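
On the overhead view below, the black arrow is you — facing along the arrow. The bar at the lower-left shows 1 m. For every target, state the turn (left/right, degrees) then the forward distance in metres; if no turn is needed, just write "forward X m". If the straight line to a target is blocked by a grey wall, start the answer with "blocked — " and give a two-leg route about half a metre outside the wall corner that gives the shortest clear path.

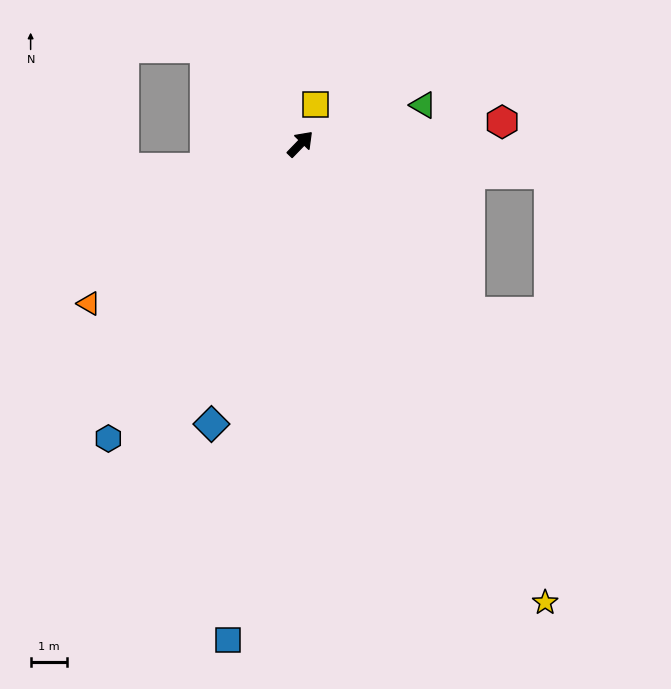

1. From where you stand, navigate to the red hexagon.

turn right 40°, forward 5.6 m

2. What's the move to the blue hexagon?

turn right 169°, forward 9.8 m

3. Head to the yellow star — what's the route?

turn right 108°, forward 14.4 m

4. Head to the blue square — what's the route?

turn right 144°, forward 13.9 m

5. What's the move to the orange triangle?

turn left 171°, forward 7.4 m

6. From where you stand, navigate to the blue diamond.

turn right 154°, forward 8.2 m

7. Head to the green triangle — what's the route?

turn right 28°, forward 3.6 m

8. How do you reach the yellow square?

turn left 23°, forward 1.2 m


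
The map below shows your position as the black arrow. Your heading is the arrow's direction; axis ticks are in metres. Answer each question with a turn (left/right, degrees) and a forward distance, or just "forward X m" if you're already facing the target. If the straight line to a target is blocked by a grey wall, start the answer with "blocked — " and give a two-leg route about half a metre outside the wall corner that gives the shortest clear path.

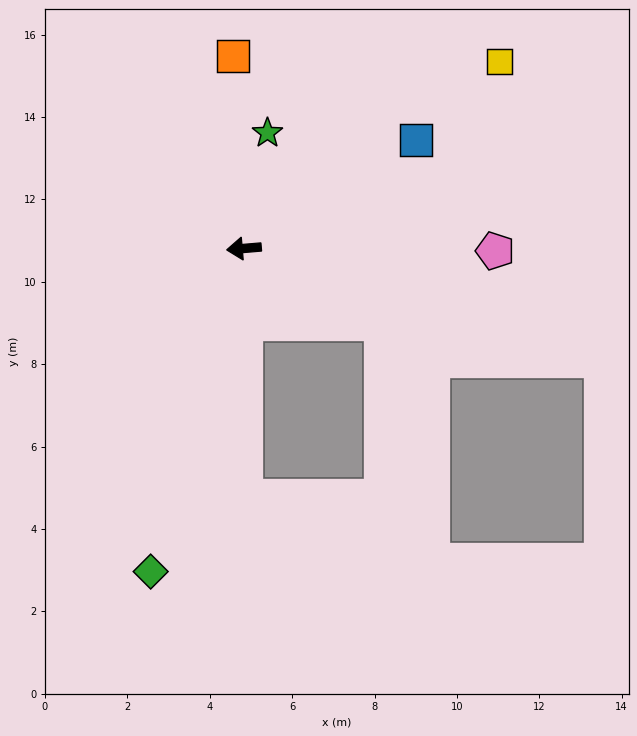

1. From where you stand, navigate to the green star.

turn right 106°, forward 2.9 m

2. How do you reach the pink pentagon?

turn left 175°, forward 6.1 m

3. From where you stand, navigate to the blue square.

turn right 153°, forward 4.9 m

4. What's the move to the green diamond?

turn left 69°, forward 8.2 m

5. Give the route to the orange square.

turn right 91°, forward 4.7 m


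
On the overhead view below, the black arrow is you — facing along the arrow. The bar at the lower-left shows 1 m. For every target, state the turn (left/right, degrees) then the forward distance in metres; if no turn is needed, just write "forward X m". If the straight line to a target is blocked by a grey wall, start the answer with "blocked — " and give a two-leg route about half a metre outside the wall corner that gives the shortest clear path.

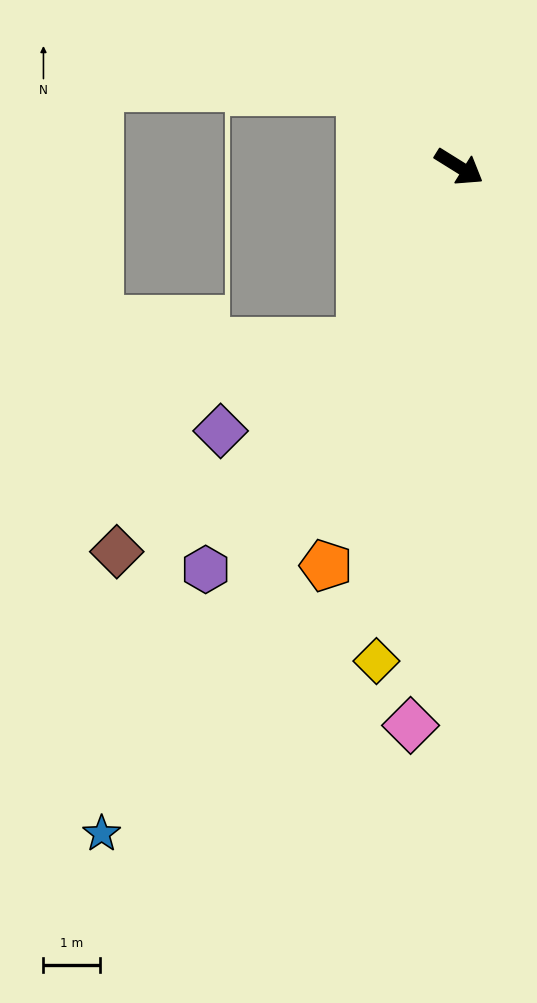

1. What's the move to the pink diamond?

turn right 63°, forward 9.9 m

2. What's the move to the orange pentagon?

turn right 77°, forward 7.5 m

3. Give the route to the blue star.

turn right 86°, forward 13.4 m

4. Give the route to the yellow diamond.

turn right 68°, forward 8.9 m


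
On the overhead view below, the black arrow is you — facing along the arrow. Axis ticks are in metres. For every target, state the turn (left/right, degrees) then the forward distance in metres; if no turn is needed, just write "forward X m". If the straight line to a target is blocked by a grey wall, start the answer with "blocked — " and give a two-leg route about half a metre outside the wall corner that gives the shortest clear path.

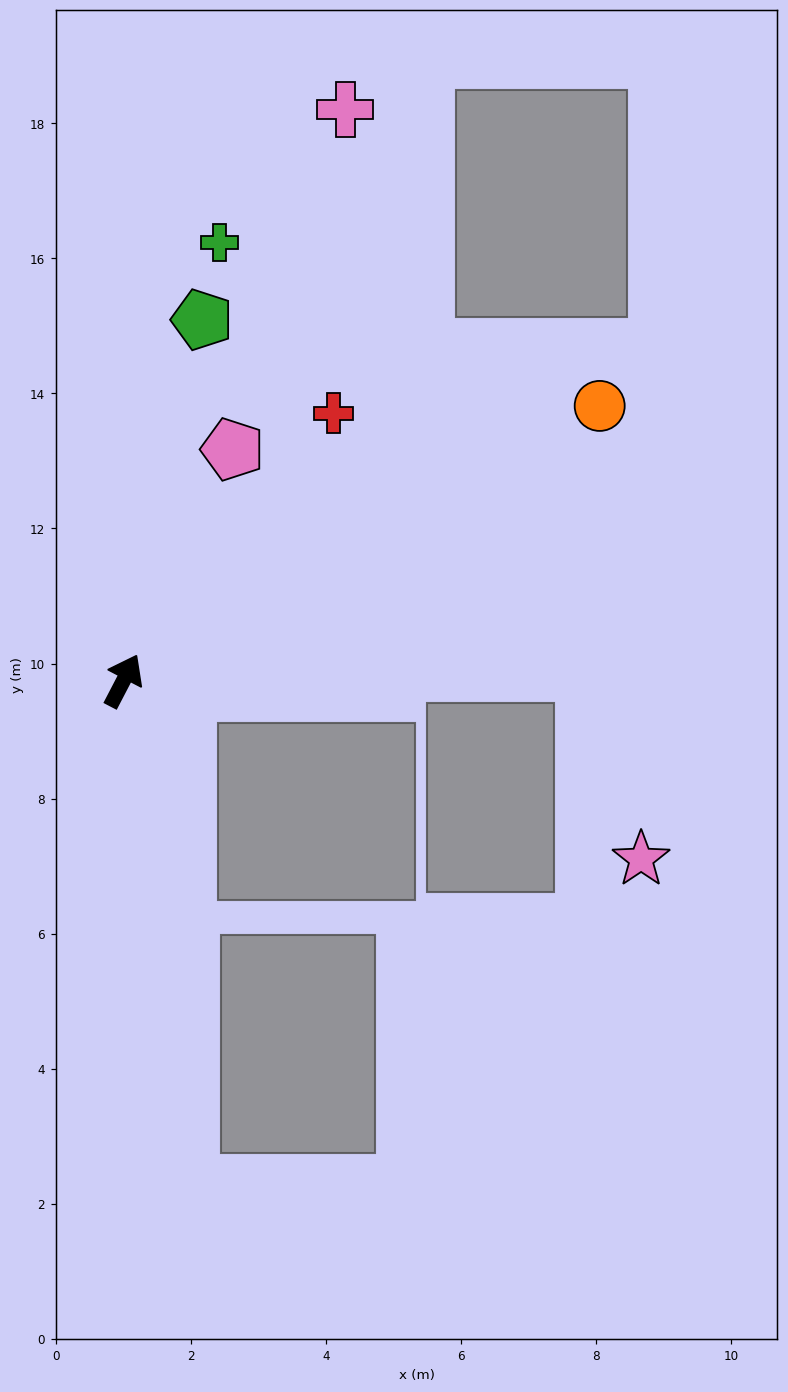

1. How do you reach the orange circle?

turn right 33°, forward 8.1 m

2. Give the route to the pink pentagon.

turn left 2°, forward 3.8 m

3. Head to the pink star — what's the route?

blocked — turn right 61°, forward 6.8 m, then turn right 75°, forward 2.9 m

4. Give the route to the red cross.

turn right 11°, forward 5.0 m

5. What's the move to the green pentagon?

turn left 15°, forward 5.5 m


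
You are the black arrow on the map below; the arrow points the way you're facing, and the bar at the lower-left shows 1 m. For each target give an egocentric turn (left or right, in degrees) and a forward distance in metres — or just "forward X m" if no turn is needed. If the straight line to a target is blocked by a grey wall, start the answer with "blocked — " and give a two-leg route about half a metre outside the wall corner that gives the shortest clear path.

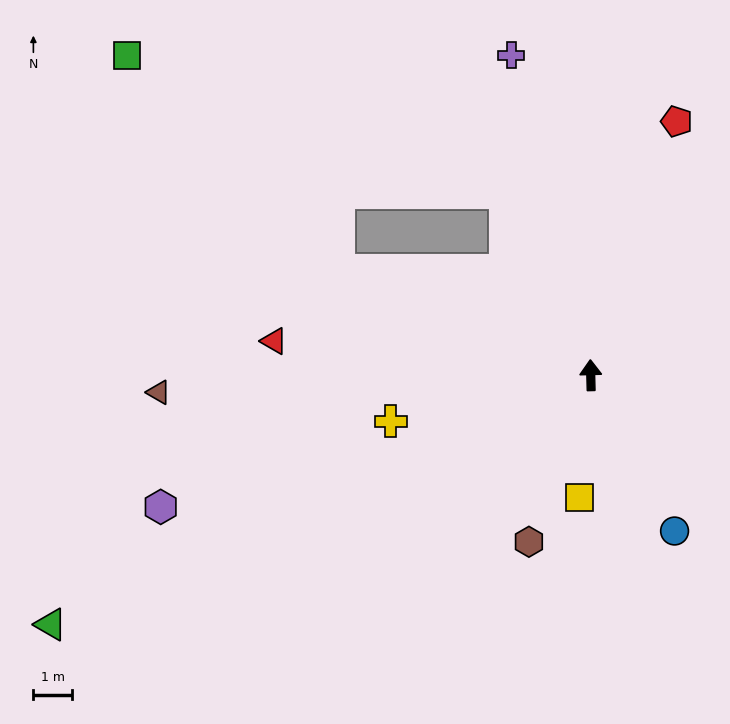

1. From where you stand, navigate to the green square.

blocked — turn left 66°, forward 7.0 m, then turn right 23°, forward 7.7 m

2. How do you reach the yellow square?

turn left 173°, forward 3.1 m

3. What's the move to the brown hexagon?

turn left 158°, forward 4.6 m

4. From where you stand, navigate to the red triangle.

turn left 82°, forward 8.2 m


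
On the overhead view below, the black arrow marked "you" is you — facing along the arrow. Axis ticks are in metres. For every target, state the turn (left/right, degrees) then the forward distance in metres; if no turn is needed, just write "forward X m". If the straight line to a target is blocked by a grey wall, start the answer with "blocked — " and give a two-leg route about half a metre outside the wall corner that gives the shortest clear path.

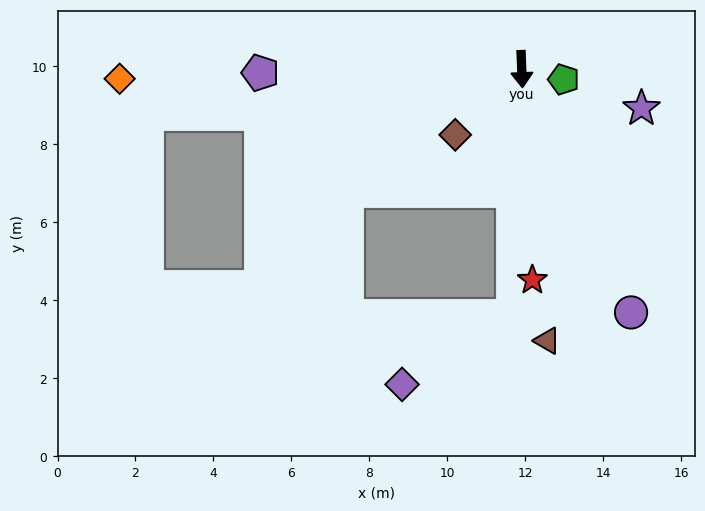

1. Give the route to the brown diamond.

turn right 48°, forward 2.4 m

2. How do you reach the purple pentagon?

turn right 91°, forward 6.7 m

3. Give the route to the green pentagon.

turn left 74°, forward 1.1 m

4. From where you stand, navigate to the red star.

forward 5.4 m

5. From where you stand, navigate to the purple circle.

turn left 22°, forward 6.8 m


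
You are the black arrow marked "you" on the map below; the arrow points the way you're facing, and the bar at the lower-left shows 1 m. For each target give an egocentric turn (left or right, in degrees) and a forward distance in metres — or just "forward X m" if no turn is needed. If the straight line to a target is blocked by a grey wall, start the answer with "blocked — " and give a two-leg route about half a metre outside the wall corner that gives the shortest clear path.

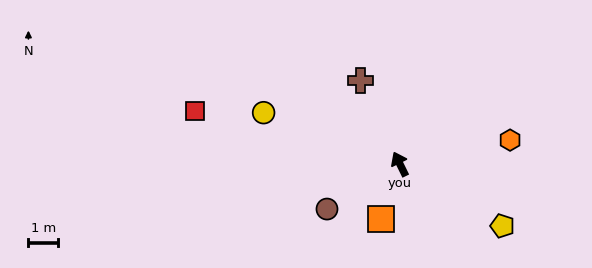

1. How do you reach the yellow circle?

turn left 43°, forward 4.8 m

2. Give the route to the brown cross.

forward 3.1 m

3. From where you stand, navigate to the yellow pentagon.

turn right 147°, forward 4.0 m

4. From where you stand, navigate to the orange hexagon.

turn right 104°, forward 3.7 m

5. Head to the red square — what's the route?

turn left 49°, forward 7.0 m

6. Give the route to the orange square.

turn left 135°, forward 1.9 m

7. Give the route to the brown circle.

turn left 96°, forward 2.8 m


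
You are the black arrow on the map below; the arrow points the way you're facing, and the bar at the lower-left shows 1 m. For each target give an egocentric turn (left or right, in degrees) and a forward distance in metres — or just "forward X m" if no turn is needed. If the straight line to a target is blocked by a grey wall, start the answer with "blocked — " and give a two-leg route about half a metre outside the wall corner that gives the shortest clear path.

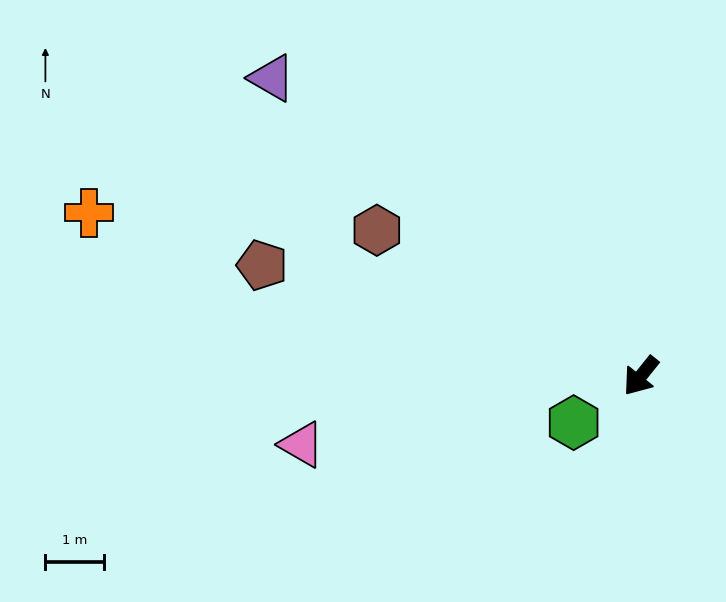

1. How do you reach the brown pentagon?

turn right 68°, forward 6.8 m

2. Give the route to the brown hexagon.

turn right 80°, forward 5.2 m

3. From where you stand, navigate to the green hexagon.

turn right 17°, forward 1.4 m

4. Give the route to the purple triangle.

turn right 90°, forward 8.2 m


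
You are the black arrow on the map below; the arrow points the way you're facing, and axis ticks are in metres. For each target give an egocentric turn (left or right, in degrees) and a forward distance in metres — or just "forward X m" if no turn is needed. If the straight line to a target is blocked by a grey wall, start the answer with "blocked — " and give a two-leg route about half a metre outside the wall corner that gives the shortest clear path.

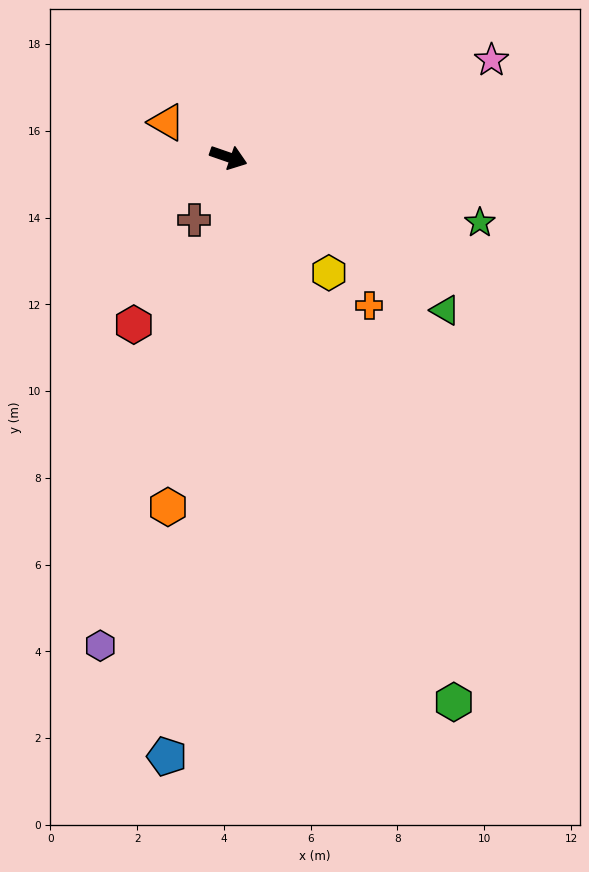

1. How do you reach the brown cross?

turn right 99°, forward 1.6 m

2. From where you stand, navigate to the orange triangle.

turn left 170°, forward 1.6 m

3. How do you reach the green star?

turn left 5°, forward 6.0 m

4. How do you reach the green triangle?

turn right 16°, forward 6.1 m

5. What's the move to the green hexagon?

turn right 48°, forward 13.6 m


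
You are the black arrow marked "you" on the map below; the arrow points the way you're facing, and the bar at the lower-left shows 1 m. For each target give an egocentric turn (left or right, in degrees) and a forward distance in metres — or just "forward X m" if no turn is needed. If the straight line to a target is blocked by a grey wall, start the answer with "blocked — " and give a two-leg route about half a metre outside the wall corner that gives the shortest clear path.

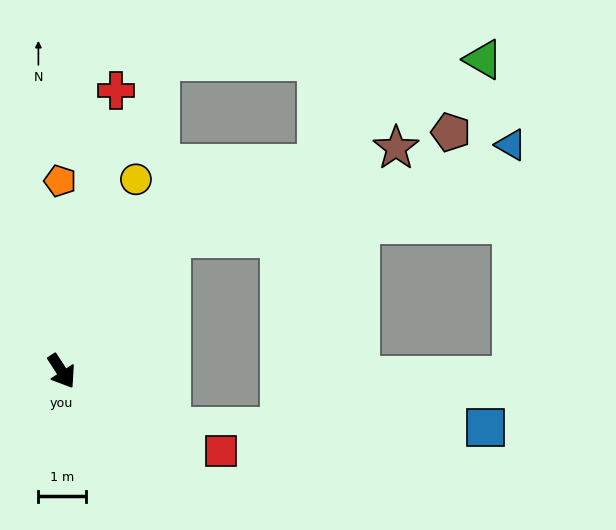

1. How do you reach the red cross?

turn left 136°, forward 6.1 m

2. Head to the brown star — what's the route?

blocked — turn left 108°, forward 3.6 m, then turn right 29°, forward 5.1 m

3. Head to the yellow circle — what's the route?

turn left 126°, forward 4.4 m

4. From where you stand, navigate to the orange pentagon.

turn left 147°, forward 4.0 m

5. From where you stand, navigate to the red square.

turn left 30°, forward 3.8 m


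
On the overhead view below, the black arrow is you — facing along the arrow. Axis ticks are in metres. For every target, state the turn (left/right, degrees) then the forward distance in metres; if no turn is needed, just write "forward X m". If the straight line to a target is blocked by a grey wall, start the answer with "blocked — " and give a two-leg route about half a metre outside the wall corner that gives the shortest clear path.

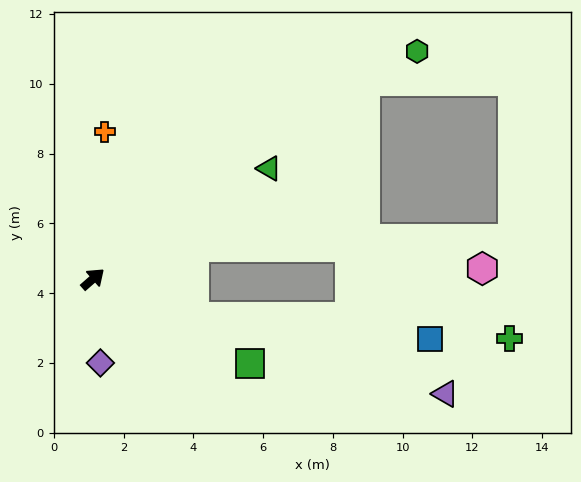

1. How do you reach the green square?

turn right 70°, forward 5.1 m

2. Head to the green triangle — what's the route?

turn right 9°, forward 6.0 m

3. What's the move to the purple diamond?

turn right 126°, forward 2.4 m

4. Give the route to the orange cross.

turn left 44°, forward 4.2 m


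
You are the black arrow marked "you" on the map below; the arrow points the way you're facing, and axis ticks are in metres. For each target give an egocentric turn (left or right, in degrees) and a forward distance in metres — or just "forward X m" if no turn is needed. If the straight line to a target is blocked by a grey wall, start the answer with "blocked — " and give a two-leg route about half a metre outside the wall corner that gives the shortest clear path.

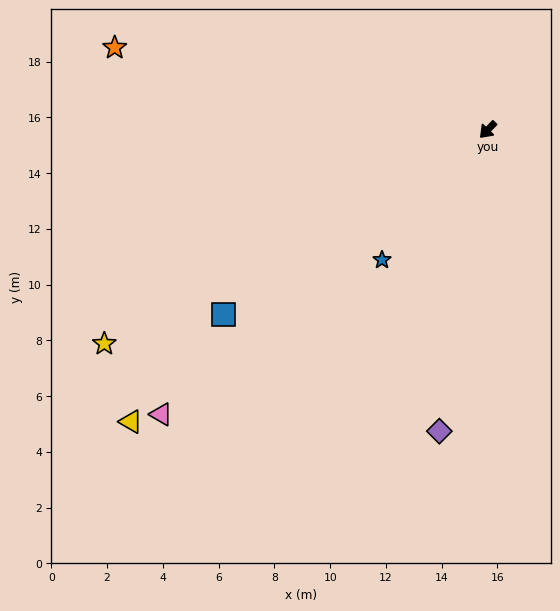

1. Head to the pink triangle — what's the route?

turn right 5°, forward 15.5 m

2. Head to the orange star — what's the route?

turn right 58°, forward 13.7 m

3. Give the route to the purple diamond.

turn left 35°, forward 10.9 m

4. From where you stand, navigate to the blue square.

turn right 11°, forward 11.6 m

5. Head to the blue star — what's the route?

turn left 5°, forward 6.0 m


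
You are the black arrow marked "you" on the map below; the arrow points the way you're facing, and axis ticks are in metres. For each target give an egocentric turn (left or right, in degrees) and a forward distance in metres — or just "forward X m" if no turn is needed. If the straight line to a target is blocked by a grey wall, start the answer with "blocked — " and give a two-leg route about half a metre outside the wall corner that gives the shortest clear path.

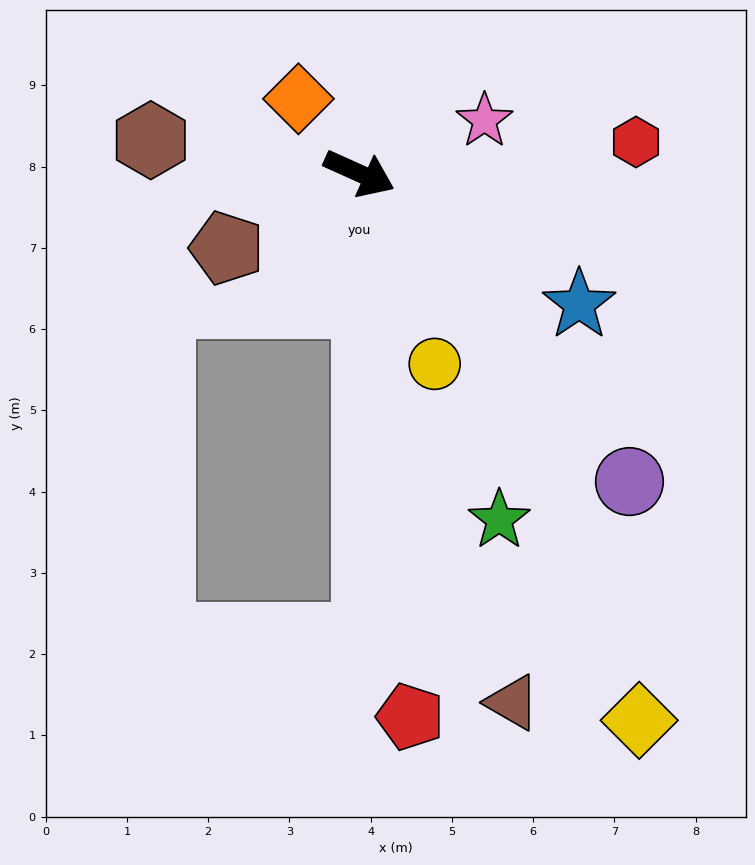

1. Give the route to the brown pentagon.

turn right 126°, forward 1.9 m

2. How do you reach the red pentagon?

turn right 60°, forward 6.7 m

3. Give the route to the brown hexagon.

turn right 165°, forward 2.6 m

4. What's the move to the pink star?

turn left 47°, forward 1.7 m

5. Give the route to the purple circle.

turn right 25°, forward 5.0 m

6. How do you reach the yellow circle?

turn right 44°, forward 2.5 m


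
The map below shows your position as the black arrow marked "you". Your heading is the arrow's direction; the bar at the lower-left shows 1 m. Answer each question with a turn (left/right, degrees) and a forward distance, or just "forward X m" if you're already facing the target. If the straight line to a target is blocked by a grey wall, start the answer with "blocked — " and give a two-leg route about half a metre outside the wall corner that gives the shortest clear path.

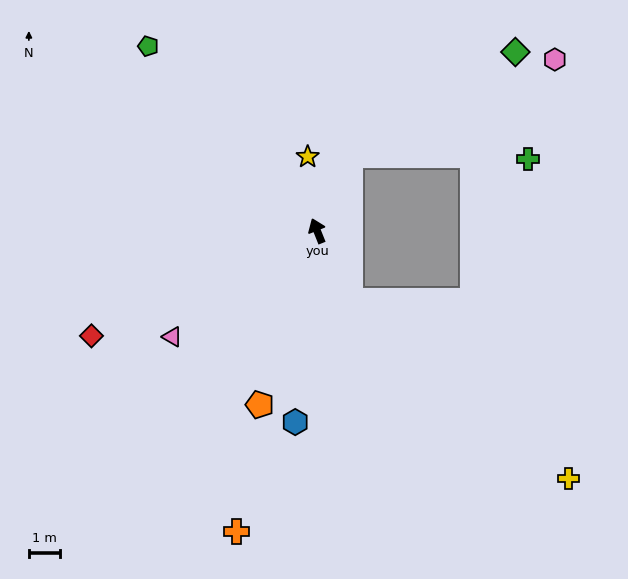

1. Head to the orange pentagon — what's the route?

turn left 140°, forward 5.9 m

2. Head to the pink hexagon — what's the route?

blocked — turn right 45°, forward 2.7 m, then turn right 42°, forward 7.3 m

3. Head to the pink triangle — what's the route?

turn left 104°, forward 5.8 m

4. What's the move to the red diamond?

turn left 93°, forward 8.0 m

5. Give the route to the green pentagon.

turn left 21°, forward 8.1 m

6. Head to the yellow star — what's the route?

turn right 15°, forward 2.4 m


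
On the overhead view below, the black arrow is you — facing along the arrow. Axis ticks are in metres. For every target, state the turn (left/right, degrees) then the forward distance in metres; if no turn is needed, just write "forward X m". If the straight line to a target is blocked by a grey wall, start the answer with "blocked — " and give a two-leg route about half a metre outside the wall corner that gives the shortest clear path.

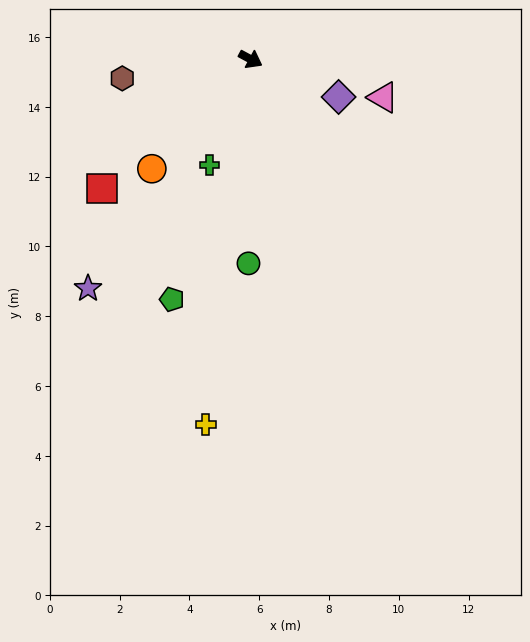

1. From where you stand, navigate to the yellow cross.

turn right 69°, forward 10.5 m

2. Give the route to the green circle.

turn right 62°, forward 5.9 m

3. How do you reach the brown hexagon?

turn right 143°, forward 3.7 m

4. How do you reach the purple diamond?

turn left 5°, forward 2.7 m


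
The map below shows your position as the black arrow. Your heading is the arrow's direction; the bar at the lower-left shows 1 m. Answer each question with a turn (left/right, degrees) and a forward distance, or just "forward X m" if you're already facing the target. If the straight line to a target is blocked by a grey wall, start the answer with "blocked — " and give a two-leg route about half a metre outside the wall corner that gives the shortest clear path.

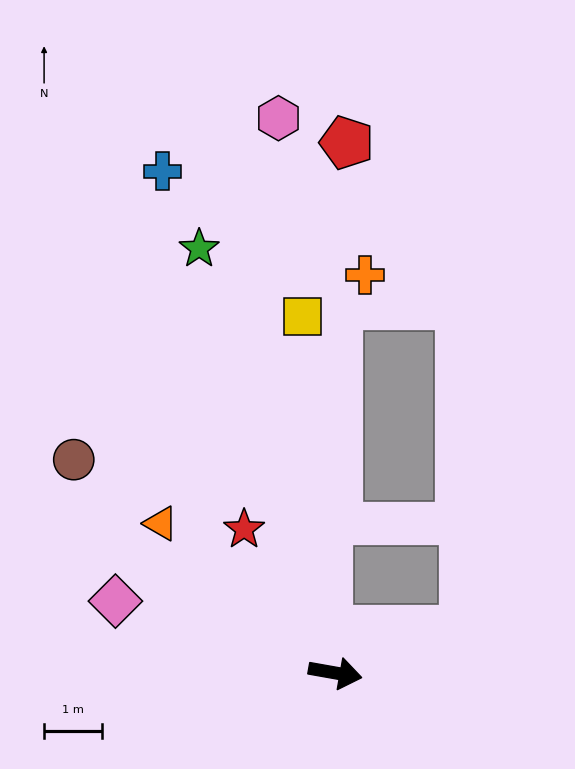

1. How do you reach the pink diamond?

turn left 172°, forward 4.0 m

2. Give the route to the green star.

turn left 118°, forward 7.6 m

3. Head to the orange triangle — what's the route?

turn left 149°, forward 3.9 m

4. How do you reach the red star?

turn left 132°, forward 2.9 m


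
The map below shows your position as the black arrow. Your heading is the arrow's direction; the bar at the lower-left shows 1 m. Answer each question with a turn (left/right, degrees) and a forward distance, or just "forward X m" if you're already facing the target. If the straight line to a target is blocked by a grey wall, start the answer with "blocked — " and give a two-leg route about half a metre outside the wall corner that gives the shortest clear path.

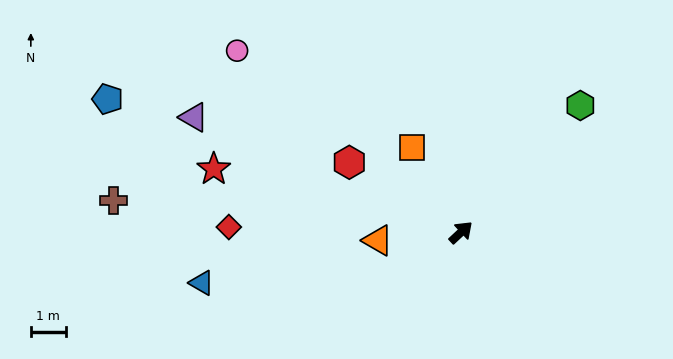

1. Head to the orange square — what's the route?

turn left 77°, forward 2.8 m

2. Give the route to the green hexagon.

turn left 4°, forward 5.0 m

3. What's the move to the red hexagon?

turn left 105°, forward 3.8 m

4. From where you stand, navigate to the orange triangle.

turn left 143°, forward 2.4 m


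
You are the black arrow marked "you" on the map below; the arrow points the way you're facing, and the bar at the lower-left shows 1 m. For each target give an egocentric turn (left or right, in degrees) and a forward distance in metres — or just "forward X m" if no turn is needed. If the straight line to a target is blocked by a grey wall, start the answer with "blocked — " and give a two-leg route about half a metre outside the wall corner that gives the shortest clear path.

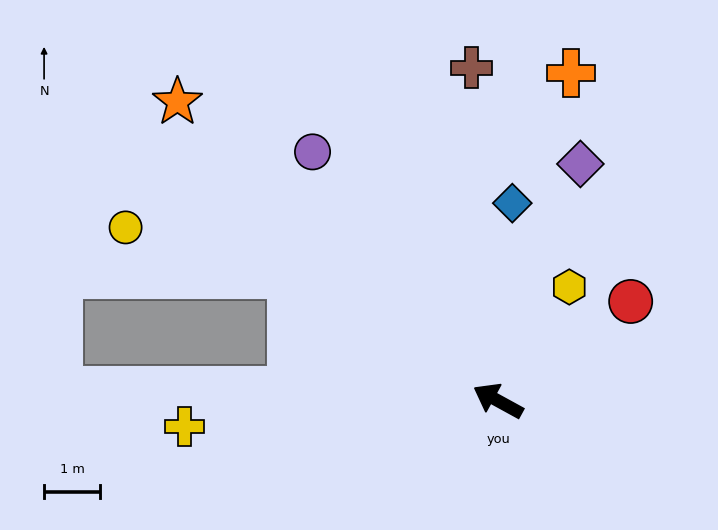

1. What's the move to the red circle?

turn right 114°, forward 2.9 m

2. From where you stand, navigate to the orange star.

turn right 14°, forward 7.8 m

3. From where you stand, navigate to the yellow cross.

turn left 33°, forward 5.6 m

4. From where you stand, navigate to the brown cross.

turn right 57°, forward 5.9 m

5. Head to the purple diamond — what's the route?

turn right 80°, forward 4.5 m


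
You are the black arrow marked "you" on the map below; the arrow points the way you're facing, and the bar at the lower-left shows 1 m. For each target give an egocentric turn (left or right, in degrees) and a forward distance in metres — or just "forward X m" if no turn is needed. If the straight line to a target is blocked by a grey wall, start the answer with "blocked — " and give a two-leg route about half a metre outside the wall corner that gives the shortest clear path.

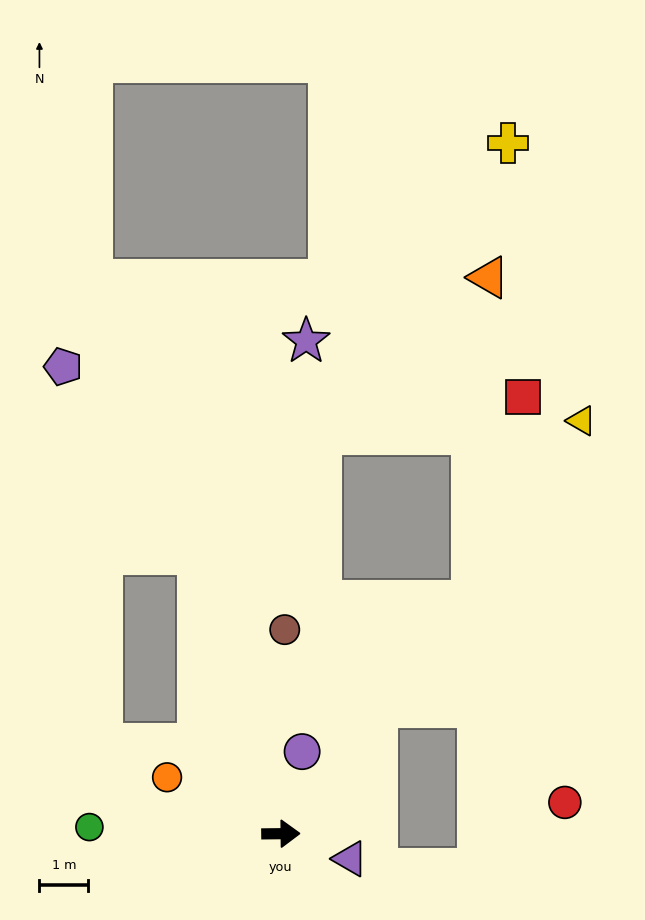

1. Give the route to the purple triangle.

turn right 21°, forward 1.5 m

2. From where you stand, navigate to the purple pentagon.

blocked — turn left 106°, forward 6.0 m, then turn left 19°, forward 4.7 m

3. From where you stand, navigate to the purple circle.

turn left 75°, forward 1.7 m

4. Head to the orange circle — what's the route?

turn left 153°, forward 2.6 m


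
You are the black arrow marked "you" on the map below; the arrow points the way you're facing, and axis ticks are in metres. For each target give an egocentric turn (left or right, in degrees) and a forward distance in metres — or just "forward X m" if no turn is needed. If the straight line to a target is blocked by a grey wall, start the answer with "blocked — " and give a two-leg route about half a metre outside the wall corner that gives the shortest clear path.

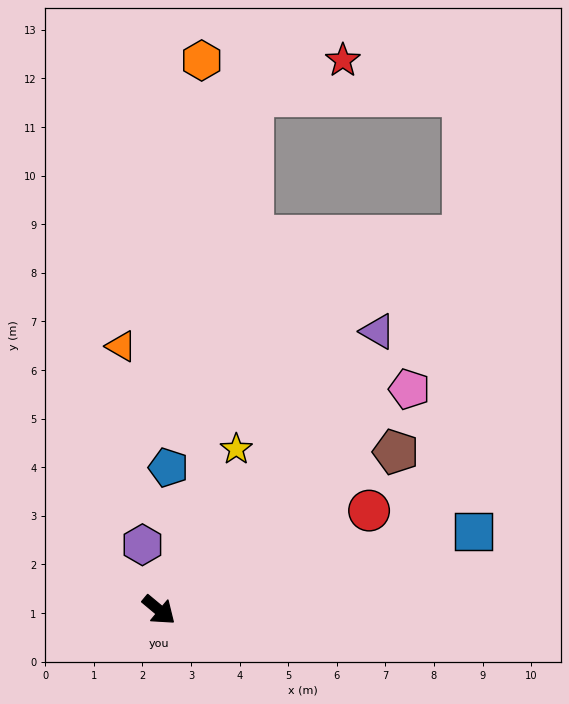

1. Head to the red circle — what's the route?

turn left 65°, forward 4.8 m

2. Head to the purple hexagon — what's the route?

turn left 144°, forward 1.4 m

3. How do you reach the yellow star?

turn left 104°, forward 3.7 m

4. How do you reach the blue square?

turn left 54°, forward 6.7 m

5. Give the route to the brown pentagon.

turn left 74°, forward 5.9 m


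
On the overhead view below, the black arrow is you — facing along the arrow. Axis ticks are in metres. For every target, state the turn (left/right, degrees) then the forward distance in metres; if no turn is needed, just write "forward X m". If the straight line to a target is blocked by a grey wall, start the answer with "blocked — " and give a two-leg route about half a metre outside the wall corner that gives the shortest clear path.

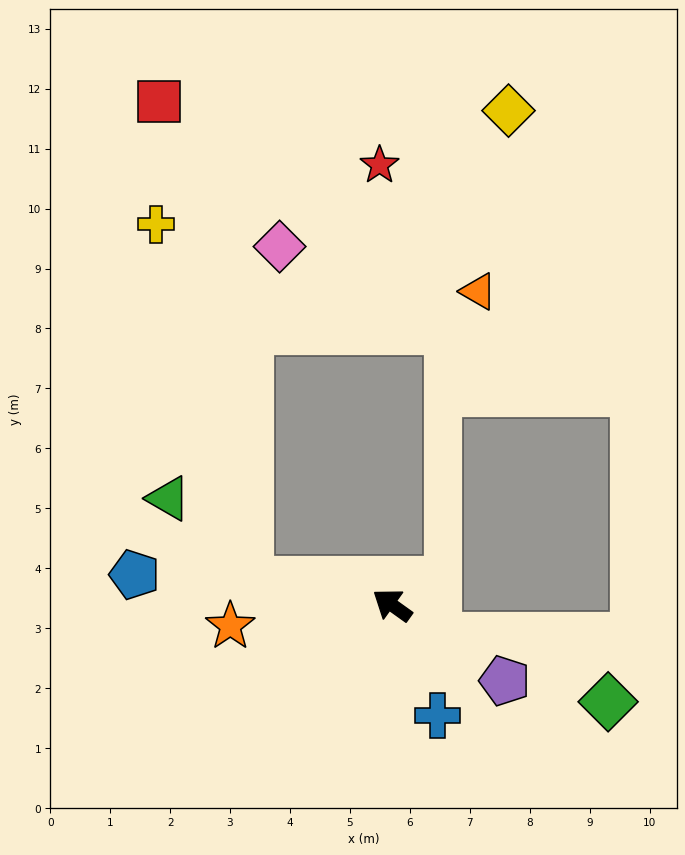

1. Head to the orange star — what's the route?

turn left 43°, forward 2.7 m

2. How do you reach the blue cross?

turn left 148°, forward 2.0 m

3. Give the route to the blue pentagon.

turn left 29°, forward 4.3 m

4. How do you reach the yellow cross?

blocked — turn left 26°, forward 2.4 m, then turn right 66°, forward 6.1 m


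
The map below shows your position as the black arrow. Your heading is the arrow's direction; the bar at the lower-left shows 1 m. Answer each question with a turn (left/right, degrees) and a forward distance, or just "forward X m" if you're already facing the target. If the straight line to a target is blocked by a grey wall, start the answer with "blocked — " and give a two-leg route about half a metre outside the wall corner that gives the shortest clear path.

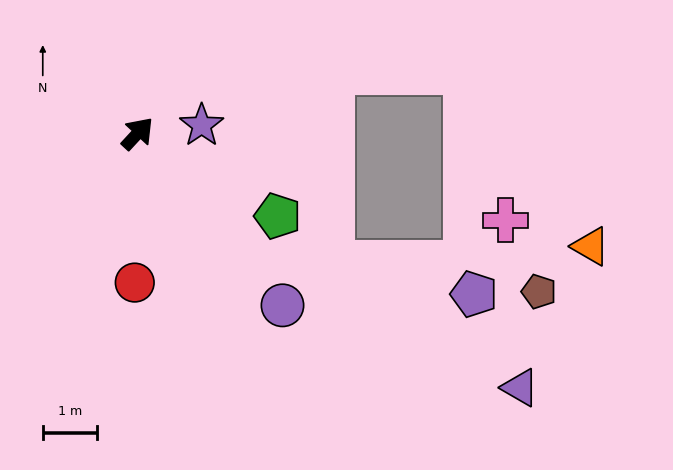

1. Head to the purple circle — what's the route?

turn right 97°, forward 4.1 m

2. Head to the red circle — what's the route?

turn right 138°, forward 2.7 m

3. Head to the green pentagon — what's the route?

turn right 78°, forward 3.0 m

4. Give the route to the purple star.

turn right 40°, forward 1.2 m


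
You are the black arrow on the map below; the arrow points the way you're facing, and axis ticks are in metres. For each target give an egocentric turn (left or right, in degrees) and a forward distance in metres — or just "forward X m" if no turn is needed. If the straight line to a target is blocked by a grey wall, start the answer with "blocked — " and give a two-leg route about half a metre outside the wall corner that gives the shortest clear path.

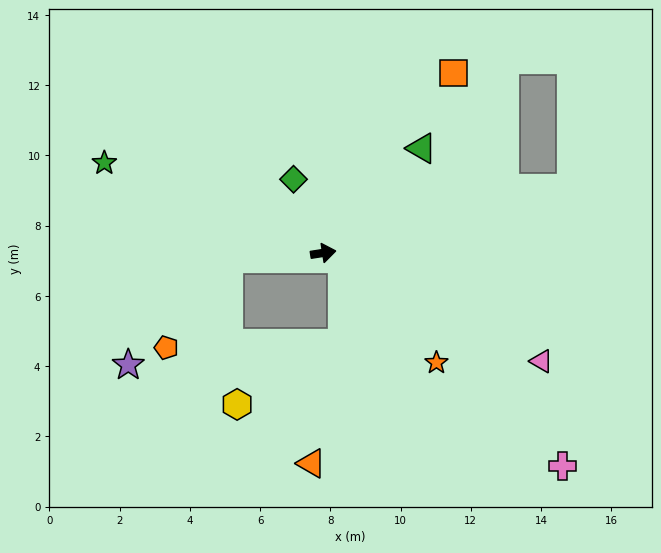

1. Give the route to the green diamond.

turn left 103°, forward 2.3 m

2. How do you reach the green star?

turn left 149°, forward 6.7 m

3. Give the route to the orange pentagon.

blocked — turn left 174°, forward 2.7 m, then turn left 52°, forward 3.1 m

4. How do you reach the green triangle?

turn left 38°, forward 4.1 m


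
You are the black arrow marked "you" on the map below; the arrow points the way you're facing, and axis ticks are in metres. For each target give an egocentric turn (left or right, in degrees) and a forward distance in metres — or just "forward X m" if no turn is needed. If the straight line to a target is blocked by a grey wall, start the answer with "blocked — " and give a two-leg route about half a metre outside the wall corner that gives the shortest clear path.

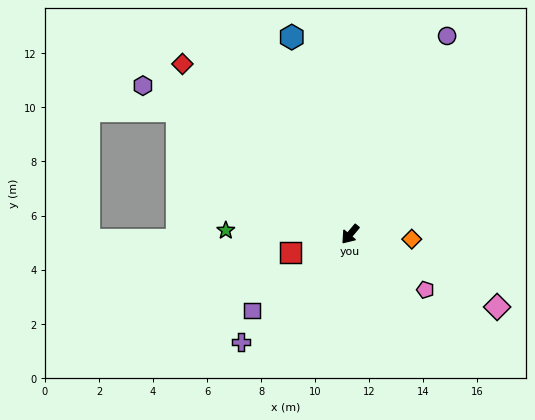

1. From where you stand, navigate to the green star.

turn right 52°, forward 4.6 m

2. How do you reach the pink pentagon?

turn left 94°, forward 3.5 m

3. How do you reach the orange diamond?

turn left 125°, forward 2.3 m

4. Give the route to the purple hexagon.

turn right 86°, forward 9.4 m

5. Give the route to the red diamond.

turn right 95°, forward 8.8 m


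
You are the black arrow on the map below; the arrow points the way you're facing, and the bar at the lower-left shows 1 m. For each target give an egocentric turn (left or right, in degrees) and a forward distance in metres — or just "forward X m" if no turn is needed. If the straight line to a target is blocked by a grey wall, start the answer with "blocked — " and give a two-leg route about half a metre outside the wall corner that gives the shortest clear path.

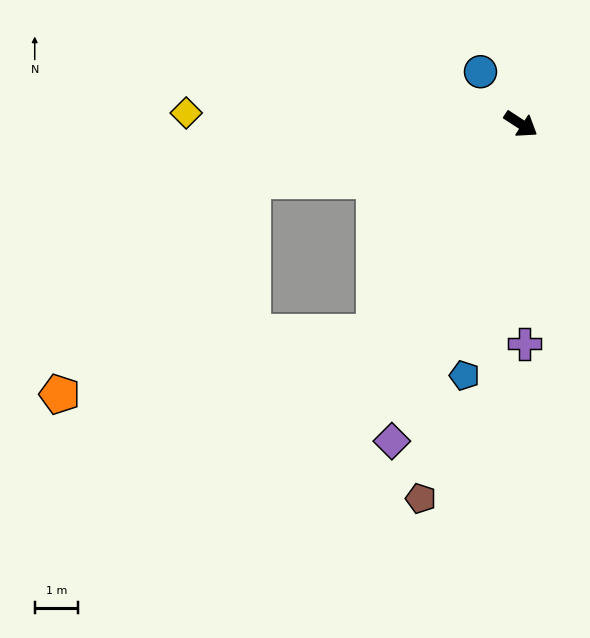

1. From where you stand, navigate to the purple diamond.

turn right 79°, forward 8.0 m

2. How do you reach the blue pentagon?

turn right 70°, forward 6.0 m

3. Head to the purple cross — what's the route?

turn right 56°, forward 5.1 m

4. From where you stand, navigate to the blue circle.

turn left 161°, forward 1.5 m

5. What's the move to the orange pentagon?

blocked — turn right 135°, forward 6.4 m, then turn left 36°, forward 6.7 m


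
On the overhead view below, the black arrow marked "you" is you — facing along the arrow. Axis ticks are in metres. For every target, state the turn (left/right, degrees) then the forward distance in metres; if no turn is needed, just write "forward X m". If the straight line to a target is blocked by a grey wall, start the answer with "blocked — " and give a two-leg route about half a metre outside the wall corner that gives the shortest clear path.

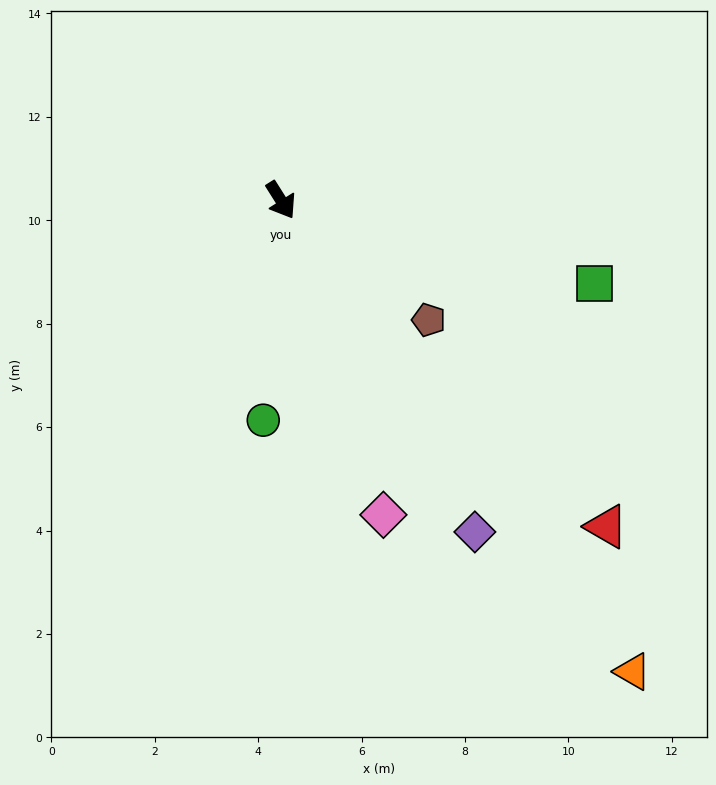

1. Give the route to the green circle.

turn right 37°, forward 4.3 m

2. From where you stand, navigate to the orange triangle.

turn left 5°, forward 11.4 m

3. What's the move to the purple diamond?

forward 7.4 m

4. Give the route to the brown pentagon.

turn left 19°, forward 3.7 m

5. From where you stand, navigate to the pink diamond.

turn right 14°, forward 6.4 m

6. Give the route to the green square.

turn left 43°, forward 6.3 m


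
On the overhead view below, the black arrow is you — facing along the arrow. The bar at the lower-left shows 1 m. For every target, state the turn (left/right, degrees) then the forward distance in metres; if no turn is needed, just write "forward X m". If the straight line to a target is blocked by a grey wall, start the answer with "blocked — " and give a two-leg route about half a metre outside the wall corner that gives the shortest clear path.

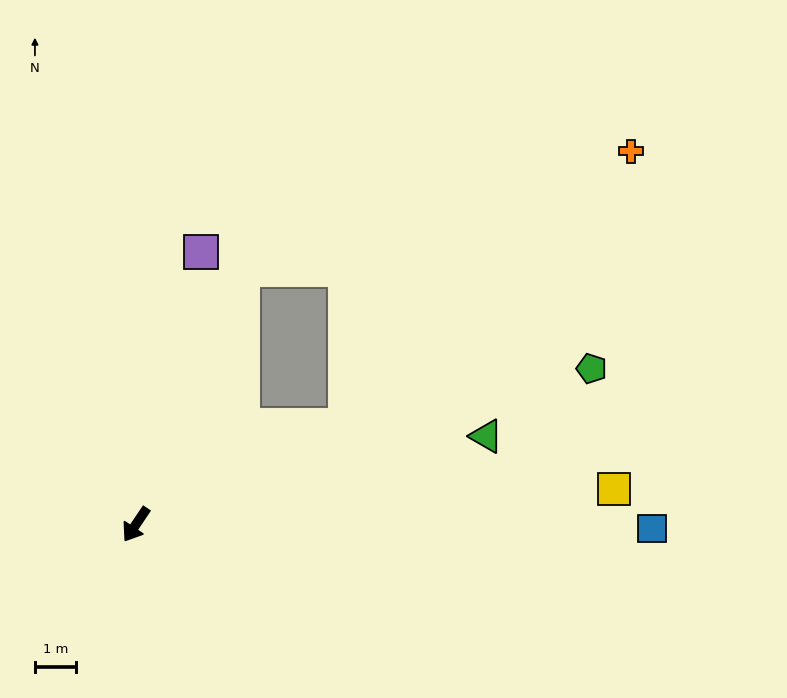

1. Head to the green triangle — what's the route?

turn left 138°, forward 8.9 m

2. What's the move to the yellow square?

turn left 128°, forward 11.8 m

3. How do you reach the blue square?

turn left 123°, forward 12.7 m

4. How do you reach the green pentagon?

turn left 143°, forward 11.8 m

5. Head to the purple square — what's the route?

turn right 160°, forward 6.9 m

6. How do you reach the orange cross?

blocked — turn left 149°, forward 5.7 m, then turn left 19°, forward 9.7 m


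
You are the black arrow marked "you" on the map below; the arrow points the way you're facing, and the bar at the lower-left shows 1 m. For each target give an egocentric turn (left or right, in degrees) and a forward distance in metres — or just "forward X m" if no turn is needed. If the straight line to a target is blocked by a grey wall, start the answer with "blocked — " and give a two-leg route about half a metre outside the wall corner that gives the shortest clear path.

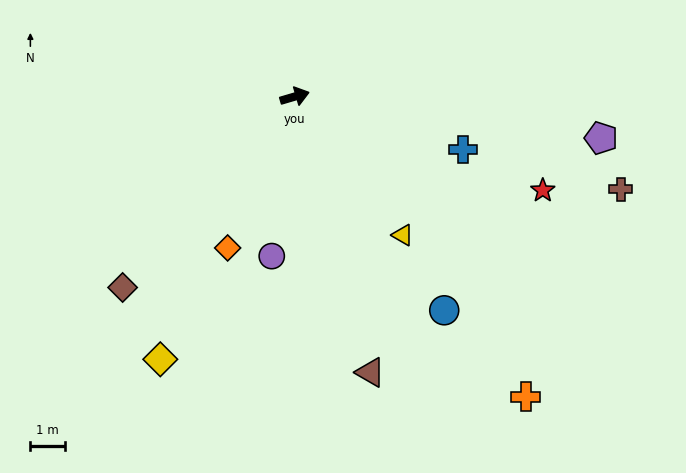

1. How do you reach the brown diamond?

turn right 148°, forward 7.4 m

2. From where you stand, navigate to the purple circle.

turn right 115°, forward 4.6 m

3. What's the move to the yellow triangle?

turn right 68°, forward 5.0 m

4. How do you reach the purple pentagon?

turn right 24°, forward 8.9 m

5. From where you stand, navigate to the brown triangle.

turn right 91°, forward 8.2 m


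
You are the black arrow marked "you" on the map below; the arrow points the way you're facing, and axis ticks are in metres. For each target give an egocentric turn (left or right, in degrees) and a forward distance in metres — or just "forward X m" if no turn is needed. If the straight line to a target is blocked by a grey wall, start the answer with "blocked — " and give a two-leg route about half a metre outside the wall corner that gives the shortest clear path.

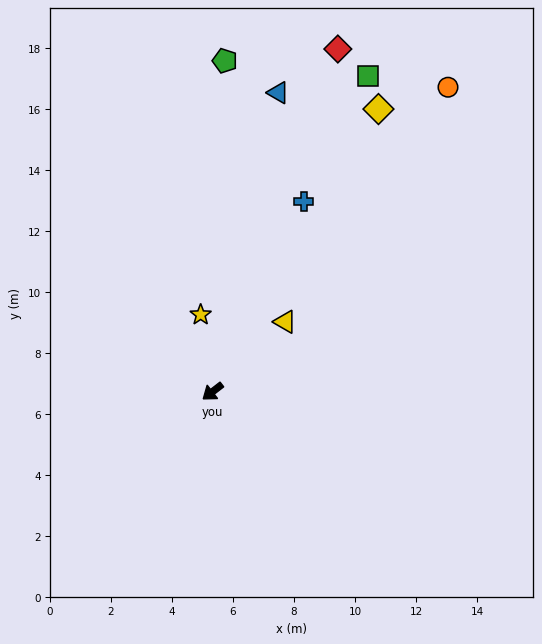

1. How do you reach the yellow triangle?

turn right 174°, forward 3.3 m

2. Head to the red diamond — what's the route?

turn right 148°, forward 12.0 m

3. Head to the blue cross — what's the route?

turn right 153°, forward 6.9 m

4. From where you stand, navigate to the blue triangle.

turn right 140°, forward 10.0 m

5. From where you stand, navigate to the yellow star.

turn right 119°, forward 2.6 m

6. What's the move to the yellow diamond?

turn right 158°, forward 10.7 m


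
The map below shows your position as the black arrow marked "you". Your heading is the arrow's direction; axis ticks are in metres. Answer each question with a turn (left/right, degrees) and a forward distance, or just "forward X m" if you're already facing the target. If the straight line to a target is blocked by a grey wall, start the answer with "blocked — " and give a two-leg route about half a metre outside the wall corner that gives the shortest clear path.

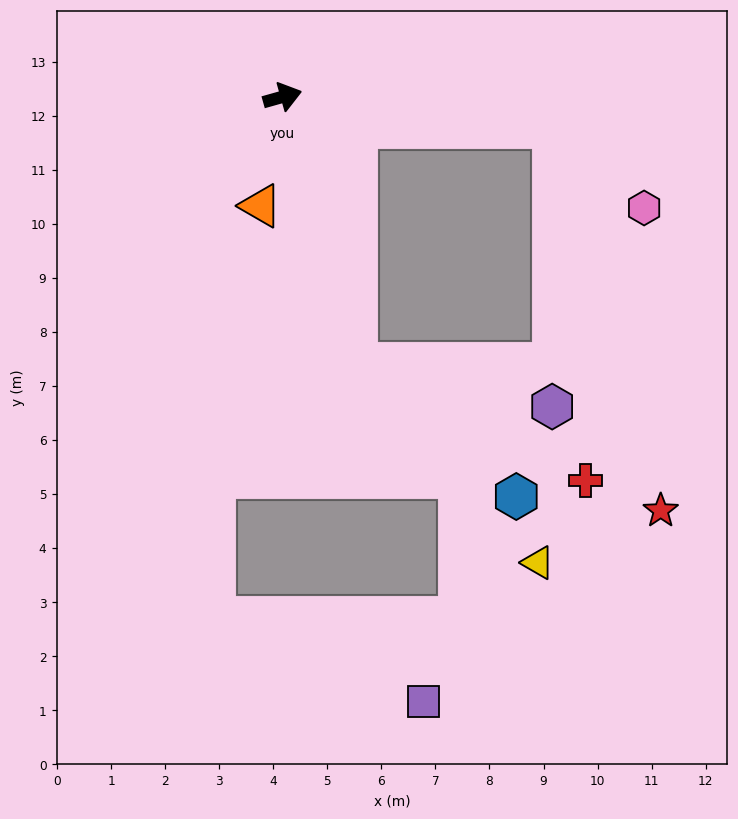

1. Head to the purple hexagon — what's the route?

blocked — turn right 91°, forward 5.1 m, then turn left 64°, forward 3.7 m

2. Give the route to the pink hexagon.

blocked — turn right 22°, forward 5.1 m, then turn right 36°, forward 2.2 m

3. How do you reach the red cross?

blocked — turn right 91°, forward 5.1 m, then turn left 49°, forward 4.8 m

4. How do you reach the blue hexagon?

blocked — turn right 91°, forward 5.1 m, then turn left 36°, forward 3.8 m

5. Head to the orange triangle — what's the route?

turn right 117°, forward 2.1 m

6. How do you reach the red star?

blocked — turn right 22°, forward 5.1 m, then turn right 68°, forward 7.4 m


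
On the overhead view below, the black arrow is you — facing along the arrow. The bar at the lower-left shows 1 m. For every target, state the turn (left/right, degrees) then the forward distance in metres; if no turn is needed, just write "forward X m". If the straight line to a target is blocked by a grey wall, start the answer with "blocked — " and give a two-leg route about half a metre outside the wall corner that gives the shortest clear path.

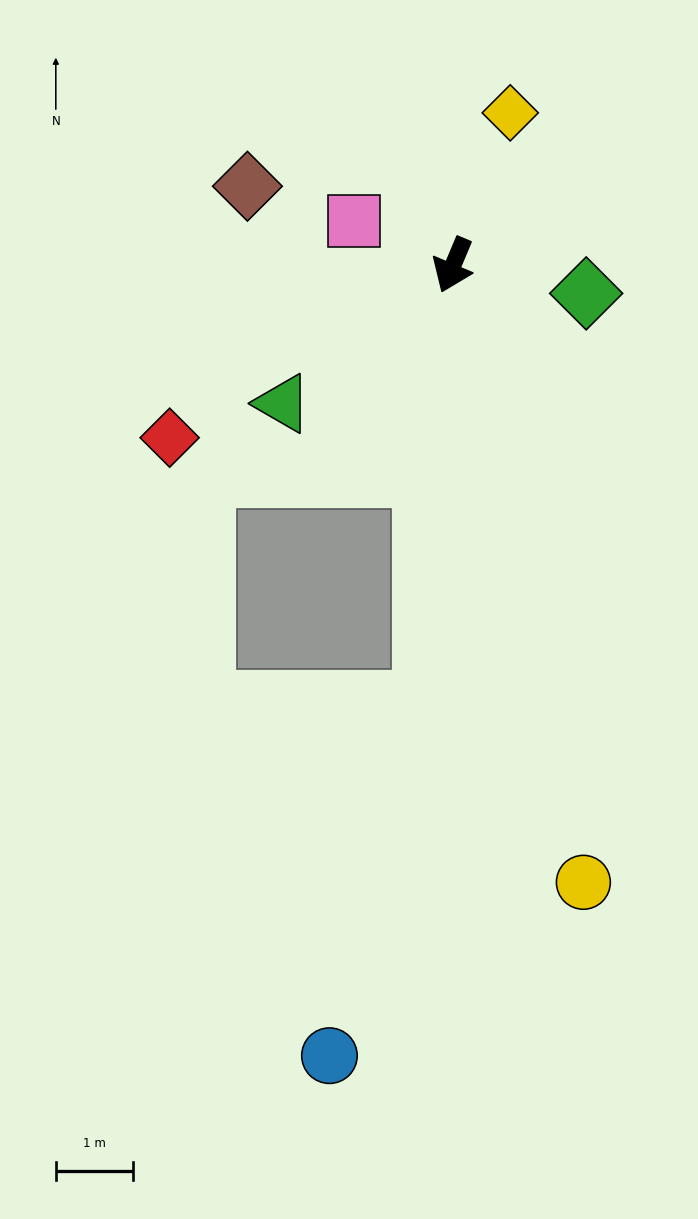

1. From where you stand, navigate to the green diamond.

turn left 101°, forward 1.8 m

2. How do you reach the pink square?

turn right 91°, forward 1.4 m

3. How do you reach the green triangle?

turn right 28°, forward 2.8 m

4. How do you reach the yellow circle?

turn left 35°, forward 8.2 m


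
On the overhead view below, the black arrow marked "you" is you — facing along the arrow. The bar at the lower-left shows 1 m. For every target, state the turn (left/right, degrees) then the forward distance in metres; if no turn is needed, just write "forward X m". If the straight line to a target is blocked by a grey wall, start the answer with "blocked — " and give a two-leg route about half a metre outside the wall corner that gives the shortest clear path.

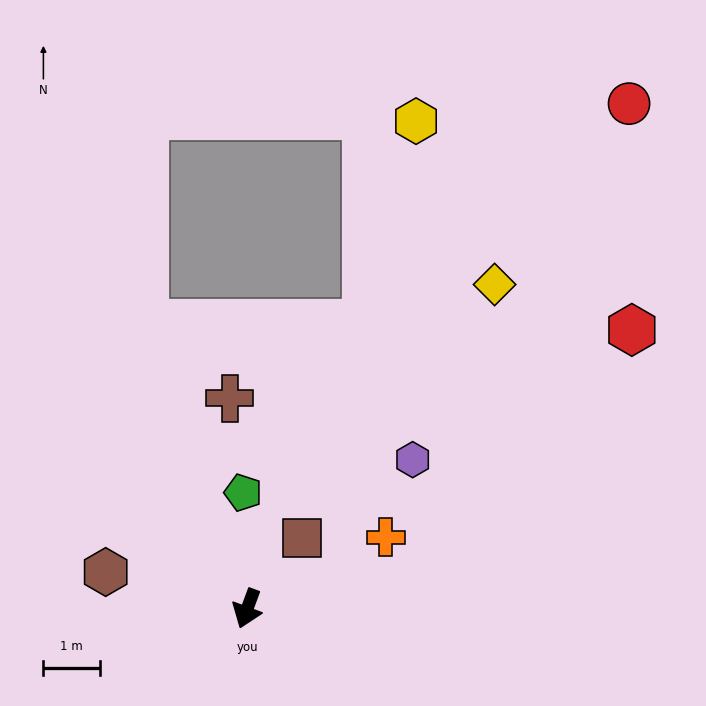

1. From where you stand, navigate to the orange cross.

turn left 138°, forward 2.7 m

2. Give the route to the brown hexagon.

turn right 84°, forward 2.6 m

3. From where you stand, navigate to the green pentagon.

turn right 158°, forward 2.0 m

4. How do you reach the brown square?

turn left 163°, forward 1.6 m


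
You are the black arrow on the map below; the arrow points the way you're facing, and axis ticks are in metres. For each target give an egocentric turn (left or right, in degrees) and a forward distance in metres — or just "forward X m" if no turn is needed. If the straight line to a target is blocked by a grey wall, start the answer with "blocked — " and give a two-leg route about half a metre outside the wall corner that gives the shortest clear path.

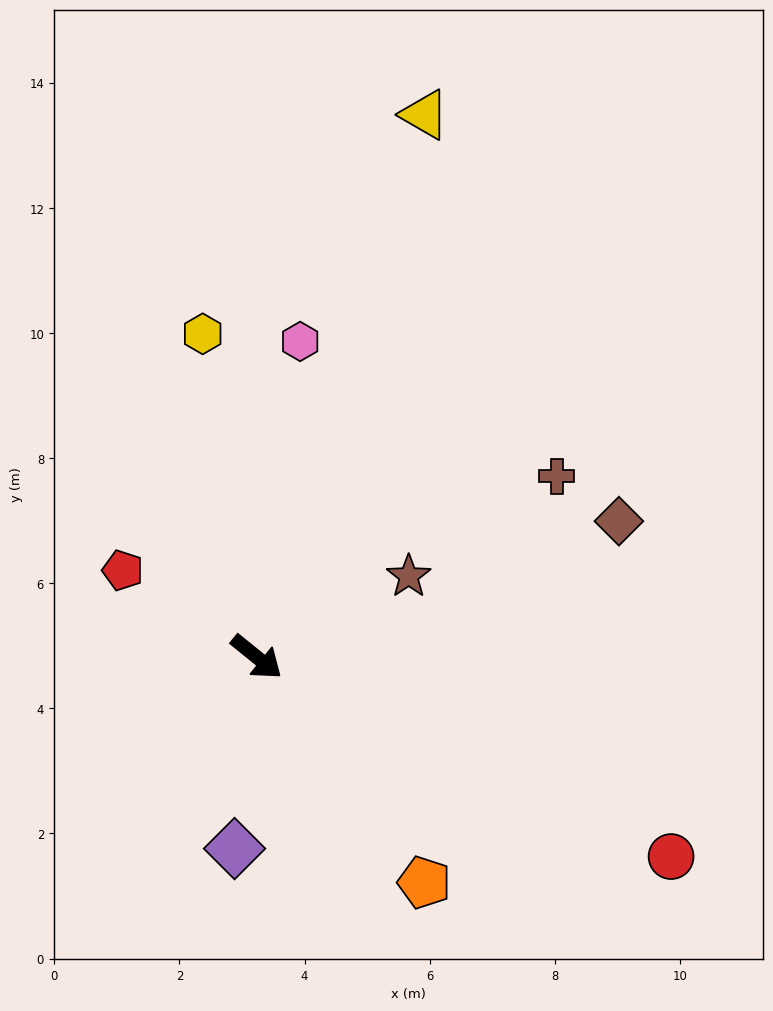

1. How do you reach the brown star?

turn left 67°, forward 2.8 m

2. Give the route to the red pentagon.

turn right 174°, forward 2.5 m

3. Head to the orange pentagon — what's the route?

turn right 14°, forward 4.5 m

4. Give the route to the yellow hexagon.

turn left 138°, forward 5.2 m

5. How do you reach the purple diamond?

turn right 58°, forward 3.1 m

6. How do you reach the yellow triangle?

turn left 112°, forward 9.1 m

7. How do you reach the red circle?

turn left 13°, forward 7.3 m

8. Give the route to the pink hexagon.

turn left 121°, forward 5.1 m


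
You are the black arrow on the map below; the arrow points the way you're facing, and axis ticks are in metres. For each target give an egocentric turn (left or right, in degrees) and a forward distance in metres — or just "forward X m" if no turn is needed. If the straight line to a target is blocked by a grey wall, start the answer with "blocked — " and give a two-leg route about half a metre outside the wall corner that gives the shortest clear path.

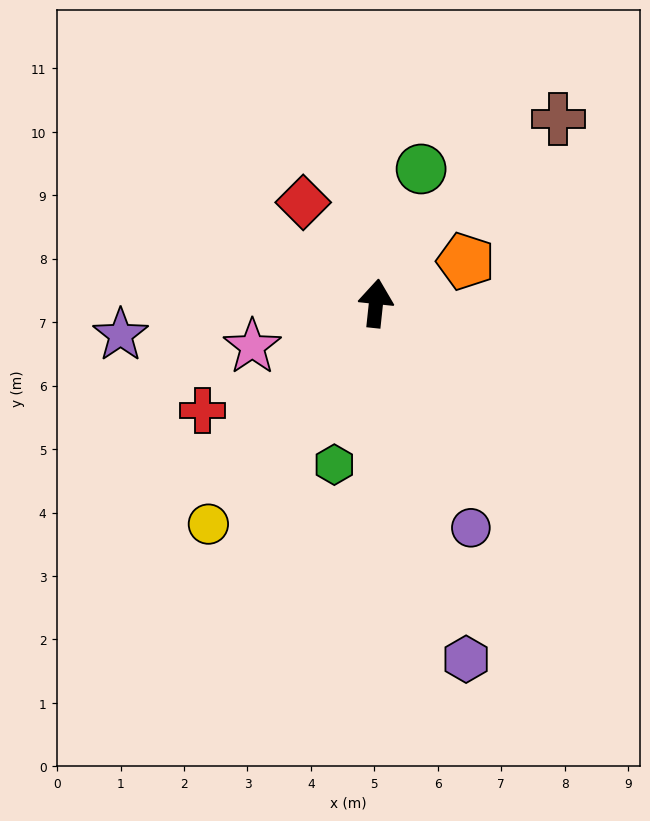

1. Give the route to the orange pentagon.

turn right 59°, forward 1.6 m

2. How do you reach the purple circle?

turn right 151°, forward 3.8 m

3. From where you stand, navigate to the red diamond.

turn left 42°, forward 2.0 m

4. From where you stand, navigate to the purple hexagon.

turn right 160°, forward 5.8 m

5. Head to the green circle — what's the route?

turn right 13°, forward 2.2 m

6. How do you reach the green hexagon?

turn left 172°, forward 2.6 m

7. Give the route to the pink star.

turn left 115°, forward 2.1 m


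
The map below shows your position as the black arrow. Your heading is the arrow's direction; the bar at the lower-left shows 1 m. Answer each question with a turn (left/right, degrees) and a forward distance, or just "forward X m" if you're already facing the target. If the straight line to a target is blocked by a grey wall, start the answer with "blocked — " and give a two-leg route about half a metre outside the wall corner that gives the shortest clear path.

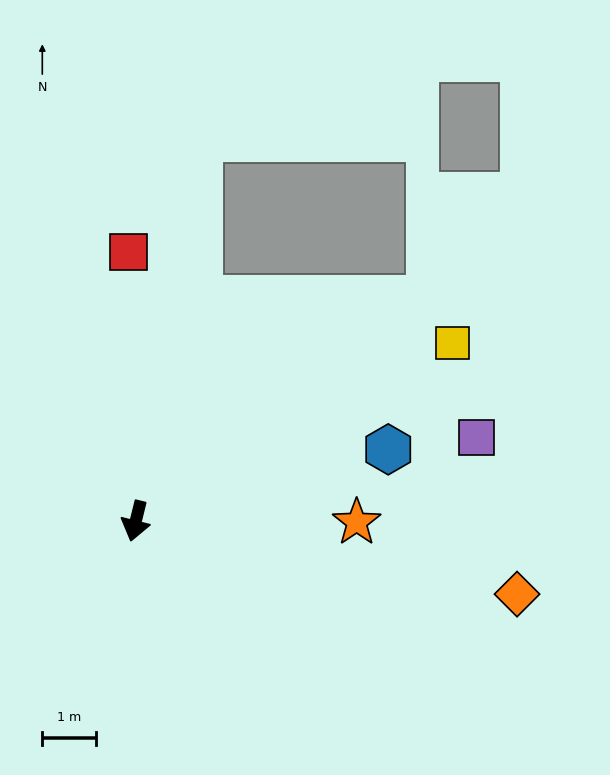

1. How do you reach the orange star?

turn left 104°, forward 4.1 m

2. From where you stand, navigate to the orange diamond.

turn left 93°, forward 7.2 m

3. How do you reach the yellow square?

turn left 133°, forward 6.8 m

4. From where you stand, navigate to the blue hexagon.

turn left 120°, forward 4.9 m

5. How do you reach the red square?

turn right 165°, forward 5.0 m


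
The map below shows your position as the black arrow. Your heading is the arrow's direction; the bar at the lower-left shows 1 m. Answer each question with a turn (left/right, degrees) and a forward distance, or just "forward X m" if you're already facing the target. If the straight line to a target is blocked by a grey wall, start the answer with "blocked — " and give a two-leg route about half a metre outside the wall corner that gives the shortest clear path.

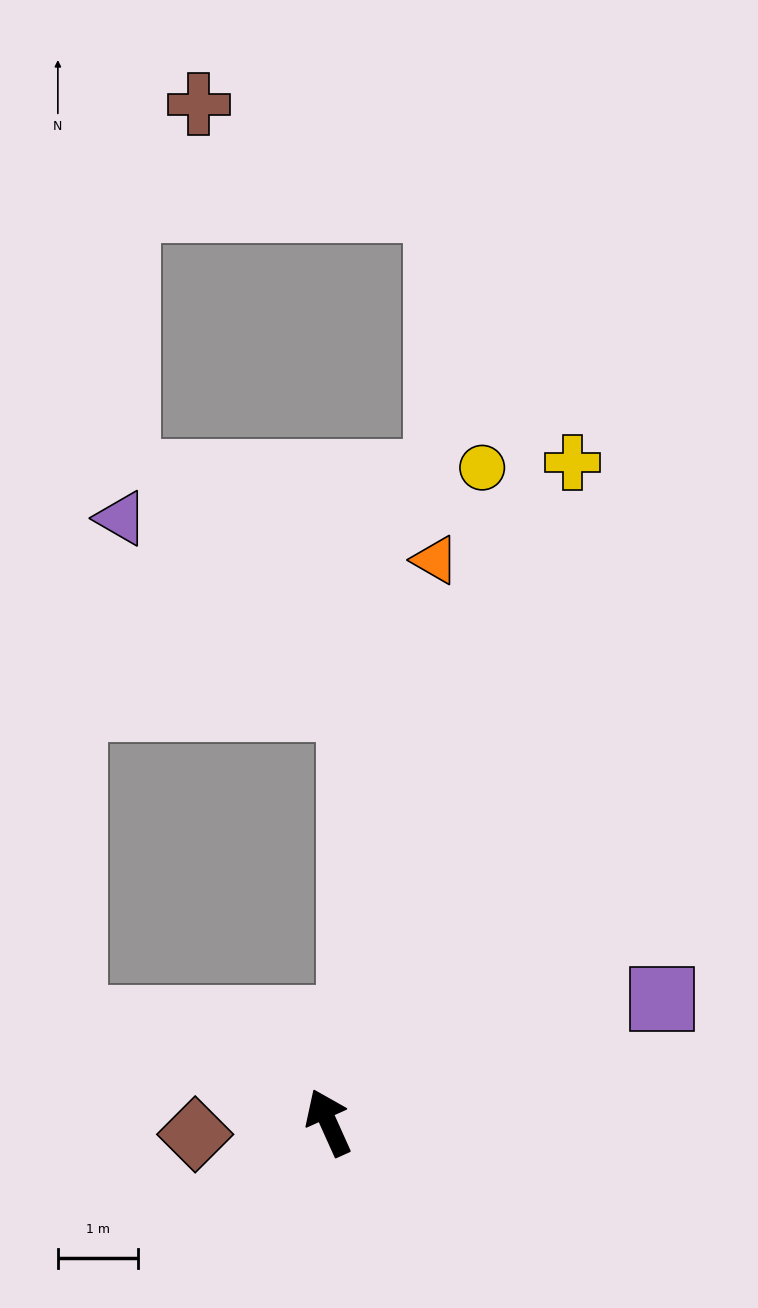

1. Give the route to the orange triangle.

turn right 35°, forward 7.2 m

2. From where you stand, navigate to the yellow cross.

turn right 45°, forward 8.8 m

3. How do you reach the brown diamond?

turn left 71°, forward 1.7 m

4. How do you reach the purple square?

turn right 94°, forward 4.5 m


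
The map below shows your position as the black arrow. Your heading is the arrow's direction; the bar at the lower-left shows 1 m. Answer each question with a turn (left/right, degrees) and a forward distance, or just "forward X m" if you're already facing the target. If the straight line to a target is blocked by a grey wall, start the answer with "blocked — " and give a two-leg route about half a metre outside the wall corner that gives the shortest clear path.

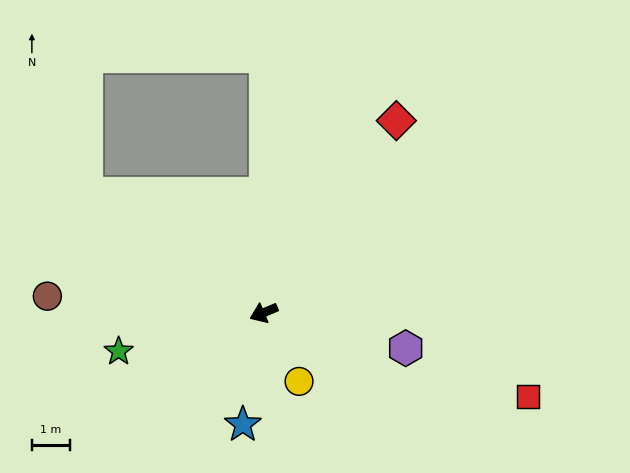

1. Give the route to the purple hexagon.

turn left 143°, forward 3.8 m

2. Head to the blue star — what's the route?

turn left 57°, forward 3.0 m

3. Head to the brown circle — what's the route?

turn right 27°, forward 5.7 m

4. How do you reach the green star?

turn right 8°, forward 3.9 m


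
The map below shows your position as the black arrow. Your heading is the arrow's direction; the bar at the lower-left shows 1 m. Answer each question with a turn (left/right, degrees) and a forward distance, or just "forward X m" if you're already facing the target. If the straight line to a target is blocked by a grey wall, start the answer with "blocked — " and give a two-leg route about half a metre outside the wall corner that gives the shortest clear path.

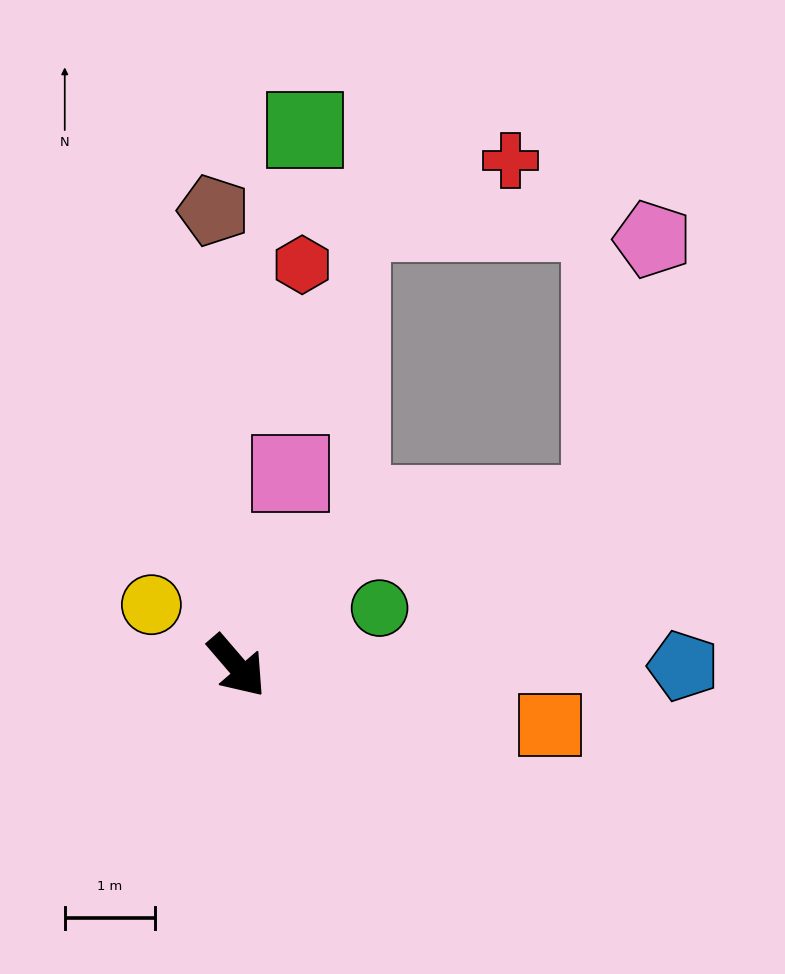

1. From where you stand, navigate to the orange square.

turn left 39°, forward 3.5 m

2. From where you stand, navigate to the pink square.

turn left 124°, forward 2.2 m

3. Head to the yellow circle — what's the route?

turn right 166°, forward 1.2 m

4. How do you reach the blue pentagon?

turn left 49°, forward 4.9 m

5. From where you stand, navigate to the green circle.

turn left 71°, forward 1.7 m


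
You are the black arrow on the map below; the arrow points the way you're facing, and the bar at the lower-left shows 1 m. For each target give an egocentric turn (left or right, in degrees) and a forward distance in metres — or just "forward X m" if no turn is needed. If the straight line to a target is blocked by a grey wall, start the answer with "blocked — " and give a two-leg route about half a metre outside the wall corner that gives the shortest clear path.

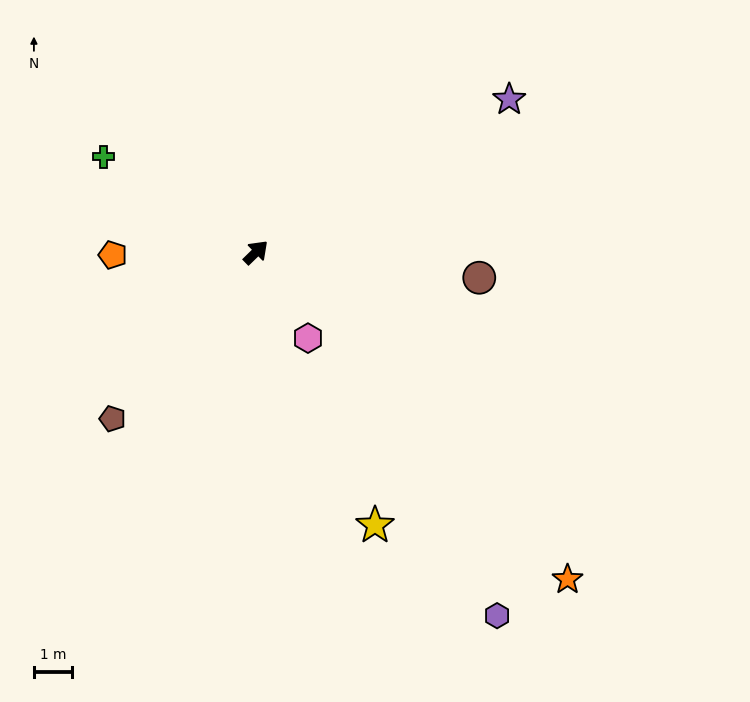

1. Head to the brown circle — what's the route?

turn right 51°, forward 5.9 m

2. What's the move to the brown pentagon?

turn right 175°, forward 5.7 m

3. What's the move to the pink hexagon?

turn right 103°, forward 2.6 m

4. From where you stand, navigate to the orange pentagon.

turn left 137°, forward 3.7 m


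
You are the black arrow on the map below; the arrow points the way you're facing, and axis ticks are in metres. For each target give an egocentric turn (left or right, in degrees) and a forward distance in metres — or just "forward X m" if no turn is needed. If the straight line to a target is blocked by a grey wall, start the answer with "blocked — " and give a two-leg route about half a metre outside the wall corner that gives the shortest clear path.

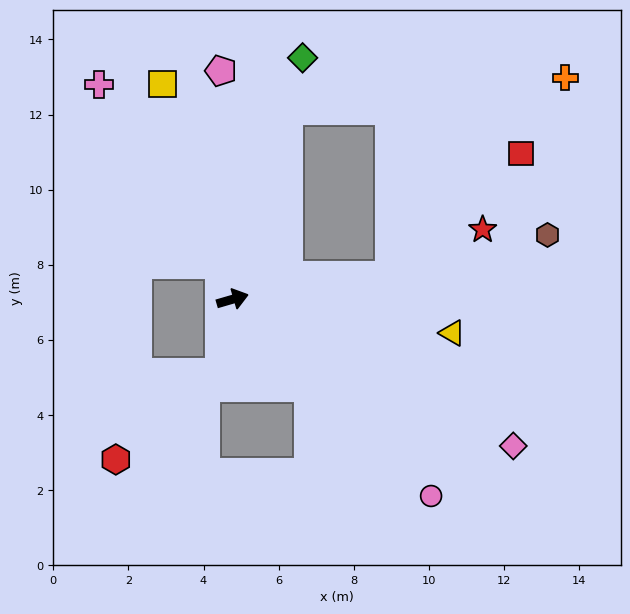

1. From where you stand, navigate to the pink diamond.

turn right 44°, forward 8.4 m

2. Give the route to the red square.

blocked — turn right 8°, forward 4.3 m, then turn left 35°, forward 4.8 m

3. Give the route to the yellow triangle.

turn right 25°, forward 5.9 m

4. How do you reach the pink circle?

turn right 61°, forward 7.4 m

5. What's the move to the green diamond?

turn left 58°, forward 6.7 m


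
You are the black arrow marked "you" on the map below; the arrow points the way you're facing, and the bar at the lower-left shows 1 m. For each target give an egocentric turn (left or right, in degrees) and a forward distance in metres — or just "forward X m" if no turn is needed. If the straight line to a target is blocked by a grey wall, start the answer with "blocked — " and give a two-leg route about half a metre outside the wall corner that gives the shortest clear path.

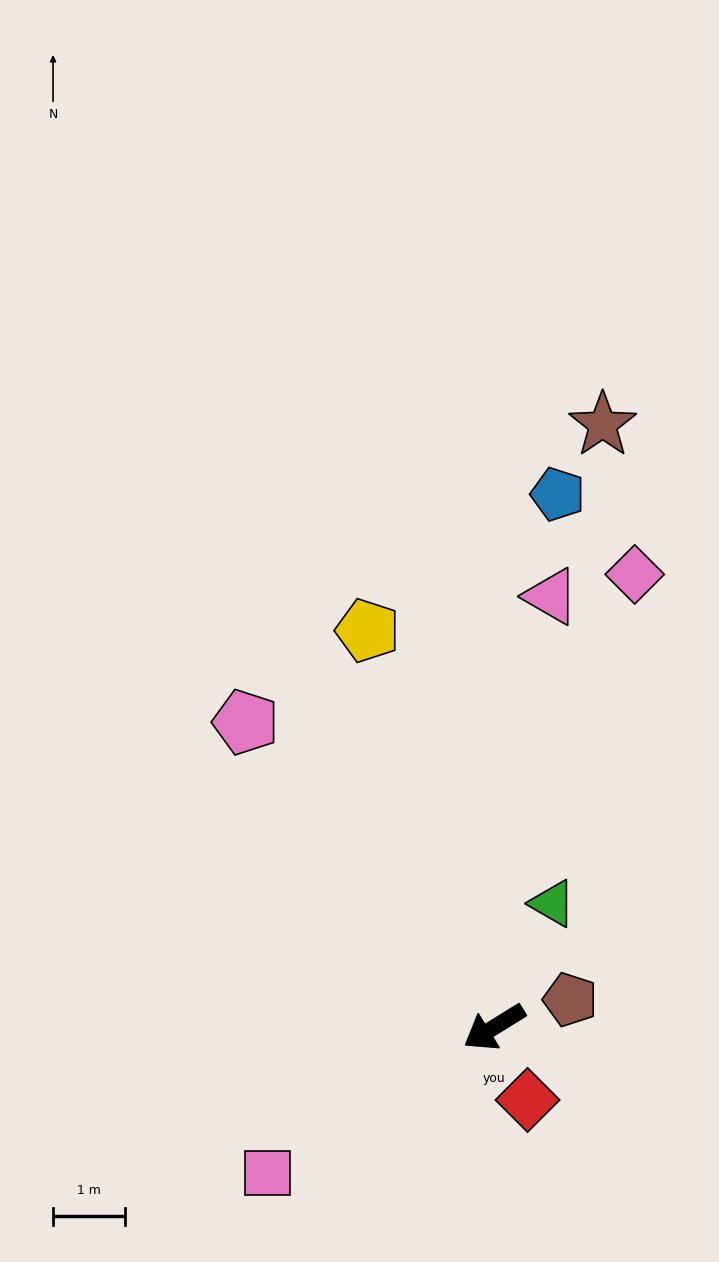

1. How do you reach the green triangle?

turn right 147°, forward 1.9 m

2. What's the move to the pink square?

forward 3.7 m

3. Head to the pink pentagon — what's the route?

turn right 83°, forward 5.5 m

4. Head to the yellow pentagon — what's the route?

turn right 104°, forward 5.8 m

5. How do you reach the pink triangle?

turn right 129°, forward 6.0 m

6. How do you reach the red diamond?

turn left 83°, forward 1.1 m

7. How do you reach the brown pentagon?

turn left 168°, forward 1.1 m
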